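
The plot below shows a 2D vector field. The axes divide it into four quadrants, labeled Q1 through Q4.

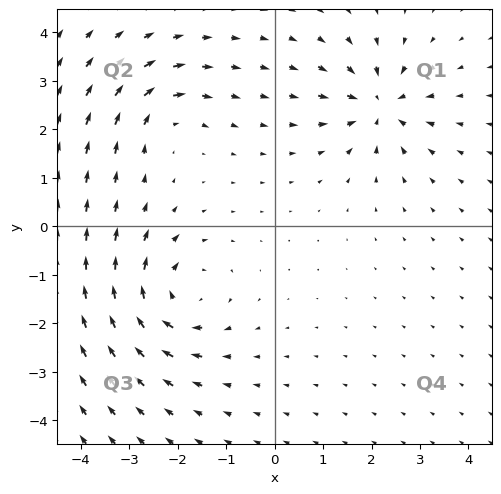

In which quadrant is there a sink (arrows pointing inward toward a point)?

Q1

The sink sits at approximately (2.2, 2.5), which lies in quadrant Q1. The divergence there is about -5, negative as expected for a sink.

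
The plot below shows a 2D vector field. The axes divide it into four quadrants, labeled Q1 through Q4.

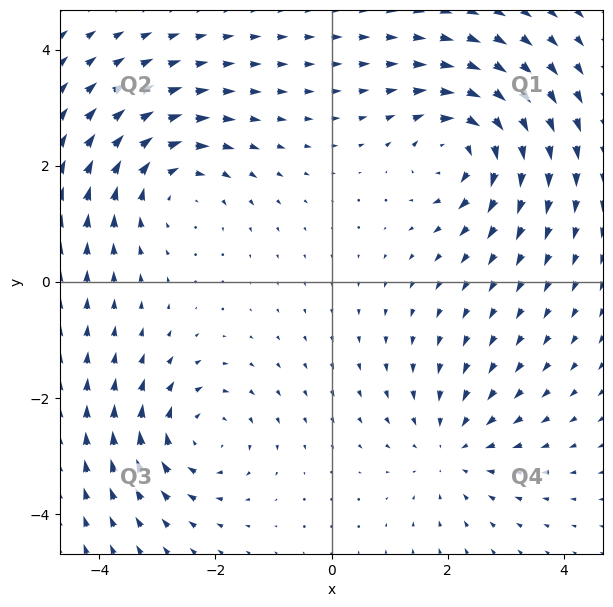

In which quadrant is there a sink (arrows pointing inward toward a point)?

Q4

The sink sits at approximately (2.1, -2.9), which lies in quadrant Q4. The divergence there is about -3, negative as expected for a sink.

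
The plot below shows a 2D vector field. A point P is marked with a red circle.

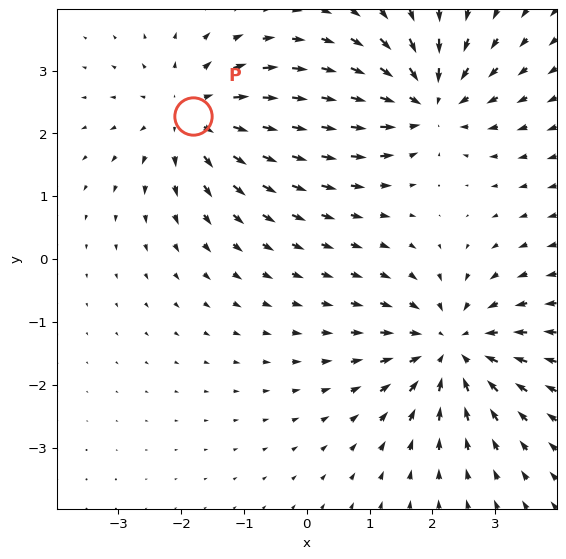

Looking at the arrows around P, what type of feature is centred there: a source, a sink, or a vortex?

At P (-1.8, 2.3) the arrows spread outward. Divergence about +4, curl ≈0 — positive divergence with near-zero curl is a source.

source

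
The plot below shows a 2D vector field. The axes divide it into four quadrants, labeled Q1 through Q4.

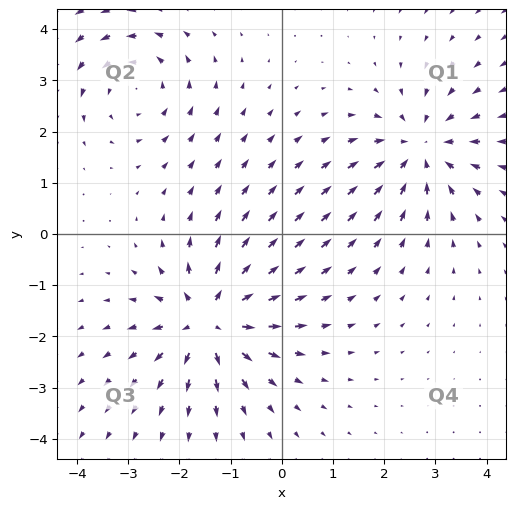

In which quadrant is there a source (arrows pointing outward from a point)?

The source sits at approximately (-1.4, -1.7), which lies in quadrant Q3. The divergence there is about +5, positive as expected for a source.

Q3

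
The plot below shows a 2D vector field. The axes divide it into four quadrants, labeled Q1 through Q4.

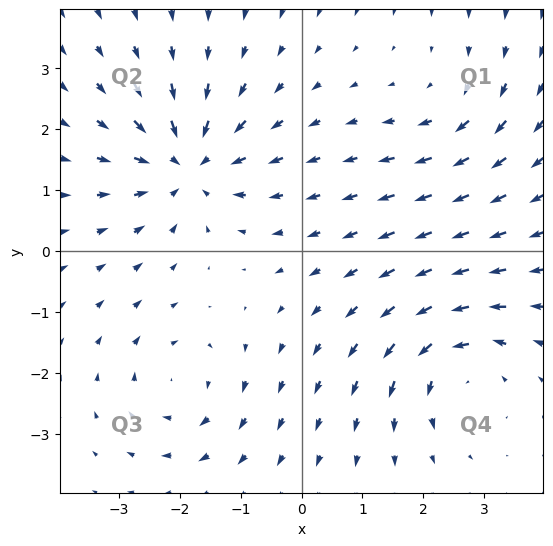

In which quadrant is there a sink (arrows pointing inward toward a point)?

Q2

The sink sits at approximately (-1.9, 1.4), which lies in quadrant Q2. The divergence there is about -5, negative as expected for a sink.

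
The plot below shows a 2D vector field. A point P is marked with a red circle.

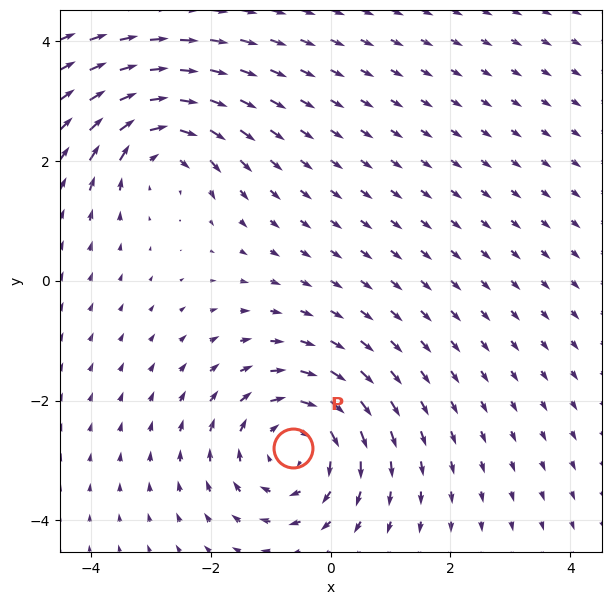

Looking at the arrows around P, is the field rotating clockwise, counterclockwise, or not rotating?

Near P at (-0.6, -2.8) the arrows circulate clockwise. The curl (z-component) there is about -4; negative curl means clockwise rotation.

clockwise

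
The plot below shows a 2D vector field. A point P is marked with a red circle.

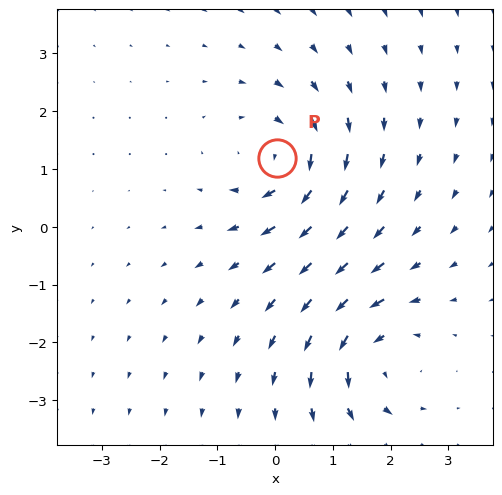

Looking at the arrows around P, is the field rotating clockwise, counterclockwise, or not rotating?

clockwise

Near P at (0.0, 1.2) the arrows circulate clockwise. The curl (z-component) there is about -5; negative curl means clockwise rotation.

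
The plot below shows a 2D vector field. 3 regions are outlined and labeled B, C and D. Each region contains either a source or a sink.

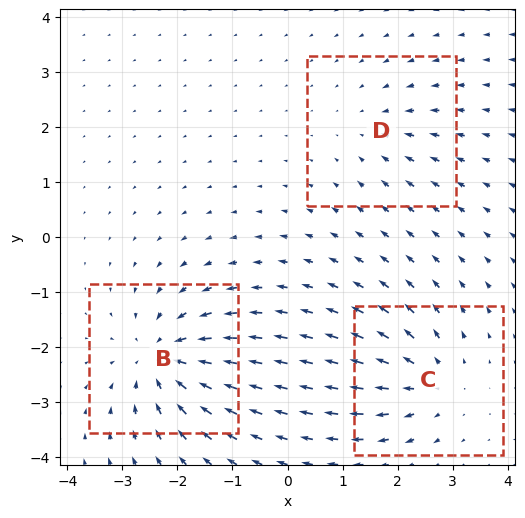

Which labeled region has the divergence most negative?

B

Divergence at each region's feature centre — B: about -5, C: about +4, D: about -2. Region B is most negative.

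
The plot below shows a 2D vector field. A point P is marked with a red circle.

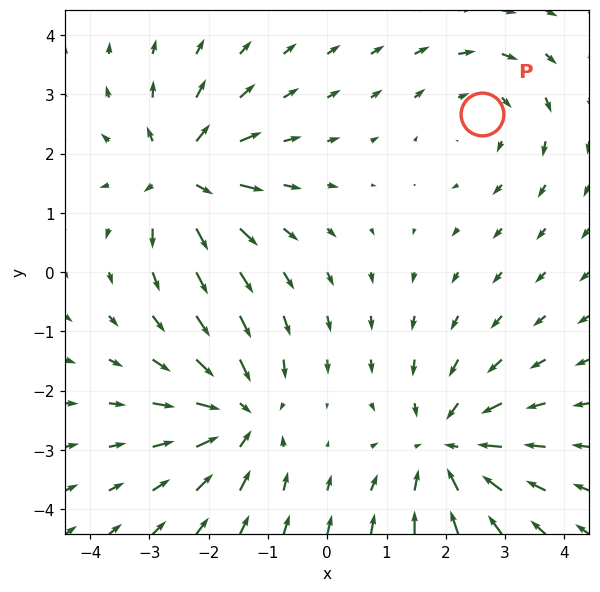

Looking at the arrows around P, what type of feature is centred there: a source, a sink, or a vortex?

At P (2.6, 2.7) the arrows circulate clockwise. Divergence ≈0, curl about -3 — near-zero divergence with nonzero curl is a vortex.

vortex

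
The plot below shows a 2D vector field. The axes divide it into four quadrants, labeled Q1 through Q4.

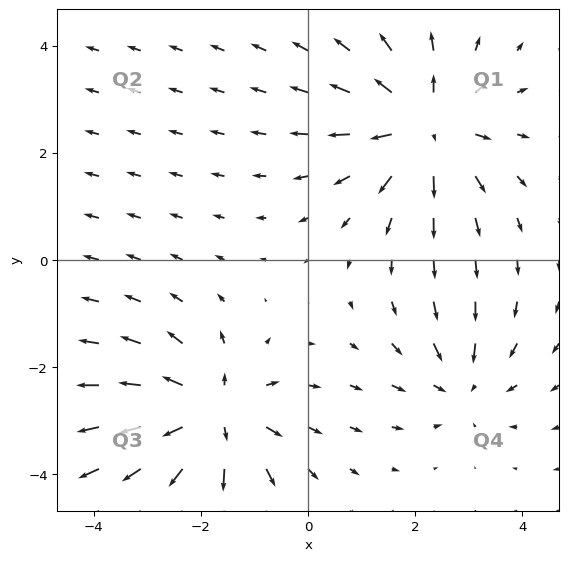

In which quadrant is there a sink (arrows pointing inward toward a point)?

The sink sits at approximately (2.9, -2.3), which lies in quadrant Q4. The divergence there is about -3, negative as expected for a sink.

Q4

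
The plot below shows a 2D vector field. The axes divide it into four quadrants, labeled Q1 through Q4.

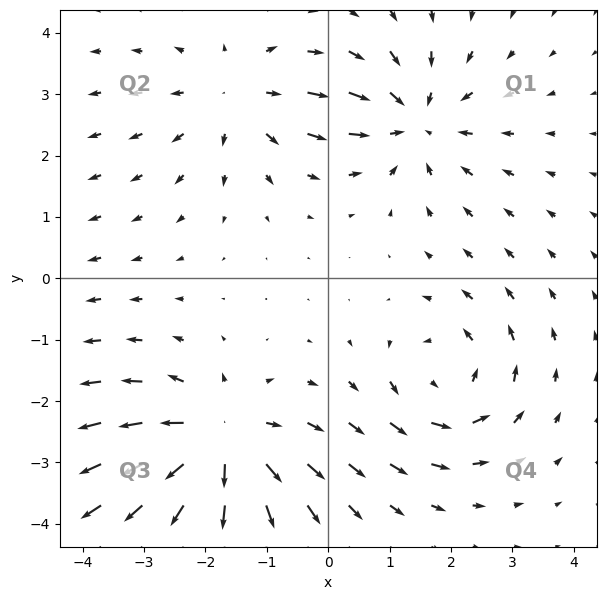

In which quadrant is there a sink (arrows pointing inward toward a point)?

Q1

The sink sits at approximately (1.4, 2.6), which lies in quadrant Q1. The divergence there is about -4, negative as expected for a sink.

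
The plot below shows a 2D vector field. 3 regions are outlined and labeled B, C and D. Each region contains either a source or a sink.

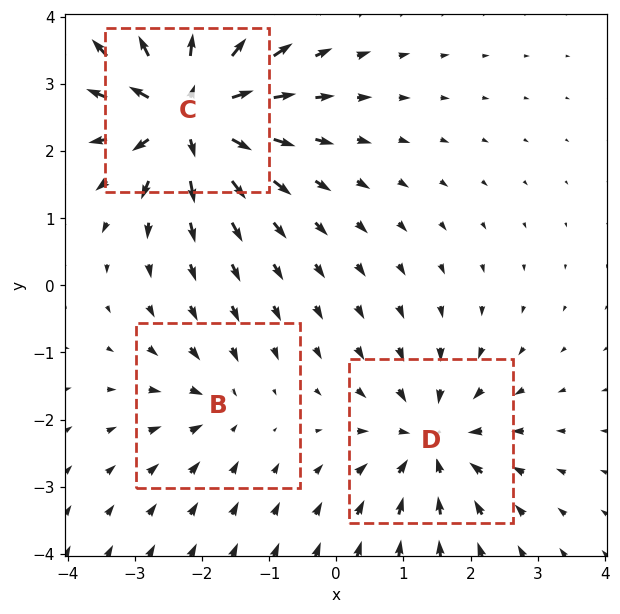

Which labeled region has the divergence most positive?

Divergence at each region's feature centre — B: about -2, C: about +6, D: about -4. Region C is most positive.

C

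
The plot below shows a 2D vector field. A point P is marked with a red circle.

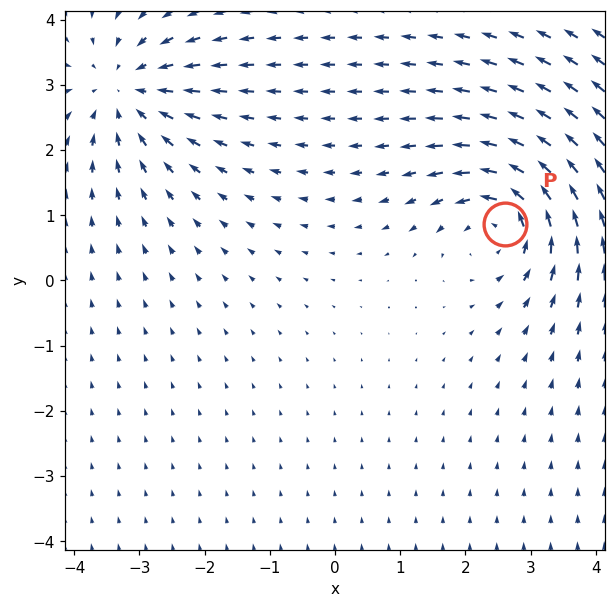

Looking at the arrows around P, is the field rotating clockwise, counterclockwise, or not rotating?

counterclockwise

Near P at (2.6, 0.9) the arrows circulate counterclockwise. The curl (z-component) there is about +6; positive curl means counterclockwise rotation.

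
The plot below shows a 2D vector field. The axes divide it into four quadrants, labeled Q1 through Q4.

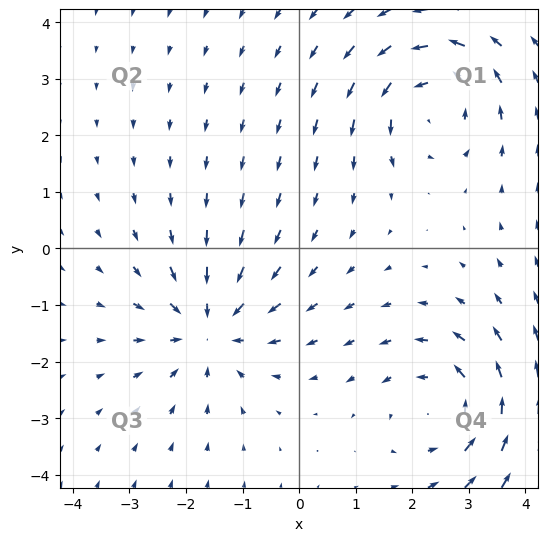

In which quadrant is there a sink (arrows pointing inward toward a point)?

The sink sits at approximately (-1.6, -1.4), which lies in quadrant Q3. The divergence there is about -4, negative as expected for a sink.

Q3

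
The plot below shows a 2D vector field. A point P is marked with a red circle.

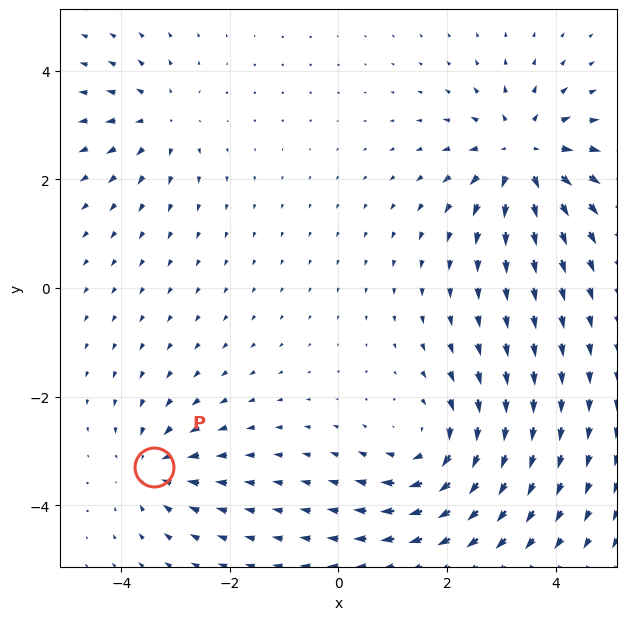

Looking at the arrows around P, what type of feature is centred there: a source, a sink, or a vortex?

sink

At P (-3.4, -3.3) the arrows converge inward. Divergence about -4, curl ≈0 — negative divergence with near-zero curl is a sink.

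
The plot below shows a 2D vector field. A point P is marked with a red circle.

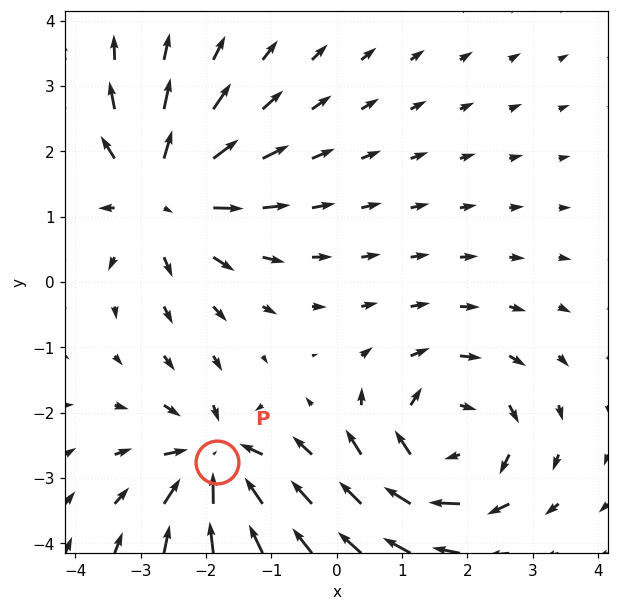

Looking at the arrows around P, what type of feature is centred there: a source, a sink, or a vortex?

sink

At P (-1.8, -2.8) the arrows converge inward. Divergence about -6, curl ≈0 — negative divergence with near-zero curl is a sink.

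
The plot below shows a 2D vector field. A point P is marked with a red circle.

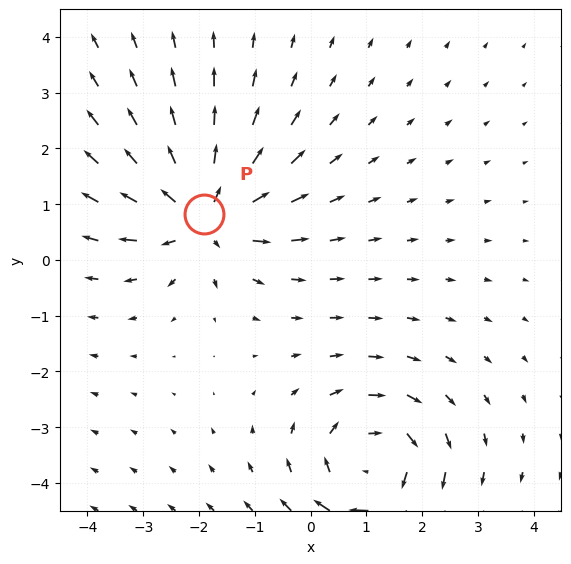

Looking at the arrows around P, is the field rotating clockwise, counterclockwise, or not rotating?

not rotating

Near P at (-1.9, 0.8) the arrows show no circulation. The curl there is ≈0.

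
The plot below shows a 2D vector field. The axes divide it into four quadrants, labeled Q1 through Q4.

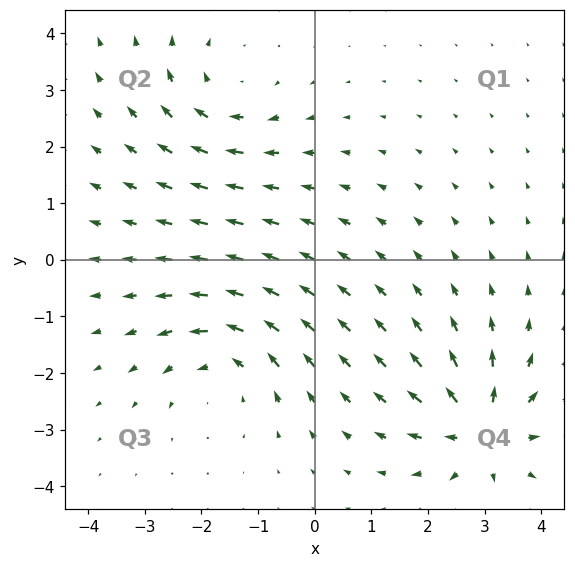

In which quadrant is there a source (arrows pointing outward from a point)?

The source sits at approximately (3.0, -3.0), which lies in quadrant Q4. The divergence there is about +6, positive as expected for a source.

Q4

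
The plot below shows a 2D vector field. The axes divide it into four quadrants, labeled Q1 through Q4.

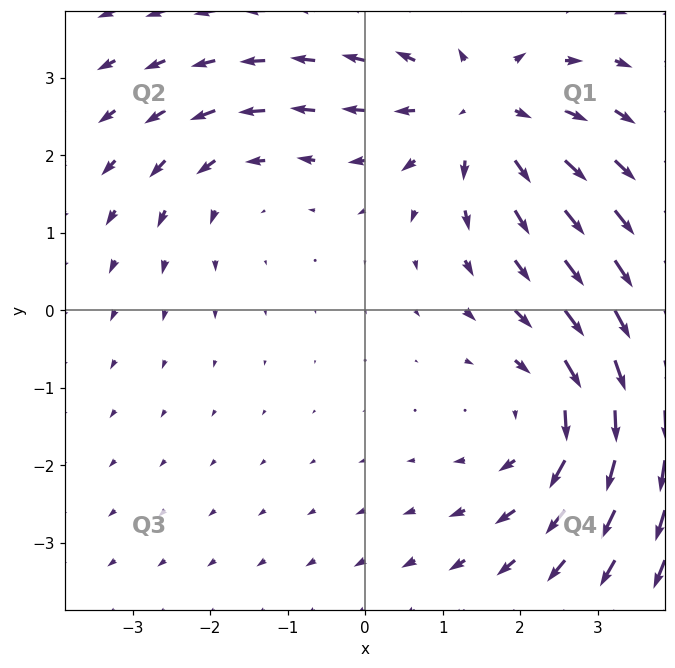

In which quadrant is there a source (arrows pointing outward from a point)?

The source sits at approximately (1.5, 2.6), which lies in quadrant Q1. The divergence there is about +4, positive as expected for a source.

Q1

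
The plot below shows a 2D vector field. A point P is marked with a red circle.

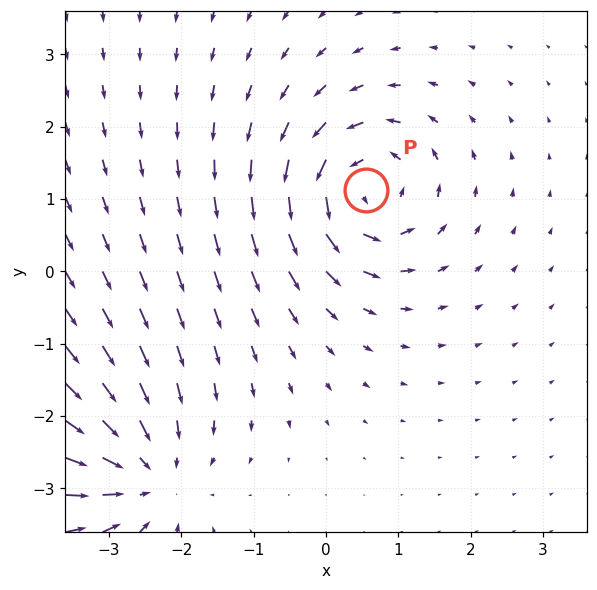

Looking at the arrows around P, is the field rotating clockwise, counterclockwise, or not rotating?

Near P at (0.5, 1.1) the arrows circulate counterclockwise. The curl (z-component) there is about +6; positive curl means counterclockwise rotation.

counterclockwise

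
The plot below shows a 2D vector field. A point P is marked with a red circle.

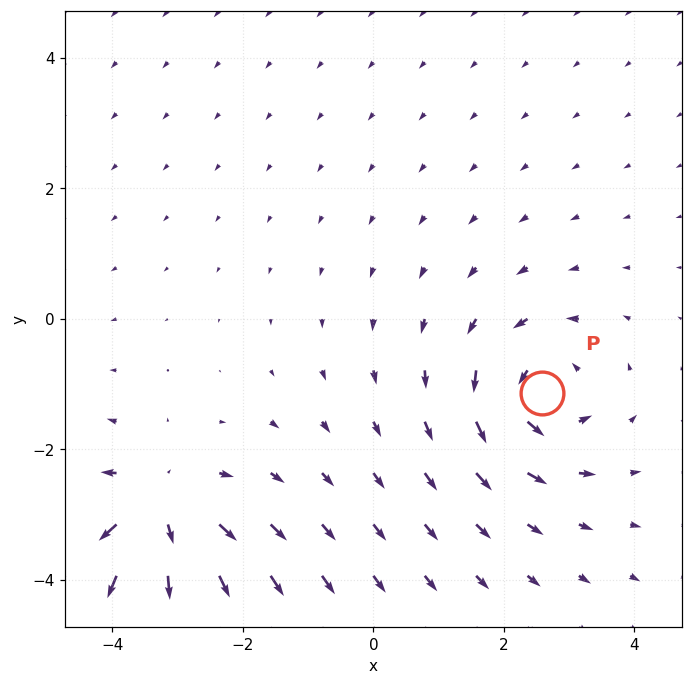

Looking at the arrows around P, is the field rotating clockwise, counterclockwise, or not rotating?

counterclockwise

Near P at (2.6, -1.1) the arrows circulate counterclockwise. The curl (z-component) there is about +5; positive curl means counterclockwise rotation.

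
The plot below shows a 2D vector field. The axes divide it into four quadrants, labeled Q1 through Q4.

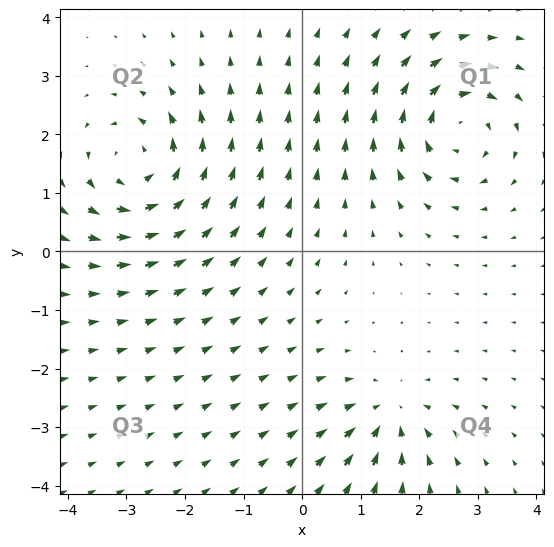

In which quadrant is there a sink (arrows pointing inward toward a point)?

The sink sits at approximately (1.5, -2.8), which lies in quadrant Q4. The divergence there is about -4, negative as expected for a sink.

Q4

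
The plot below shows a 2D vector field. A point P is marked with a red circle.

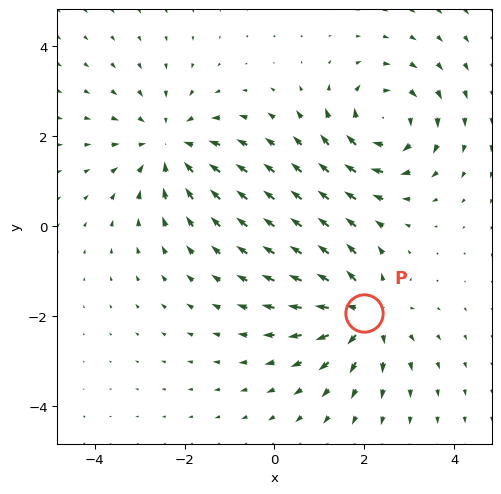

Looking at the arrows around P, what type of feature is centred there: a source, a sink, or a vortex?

At P (2.0, -1.9) the arrows spread outward. Divergence about +5, curl ≈0 — positive divergence with near-zero curl is a source.

source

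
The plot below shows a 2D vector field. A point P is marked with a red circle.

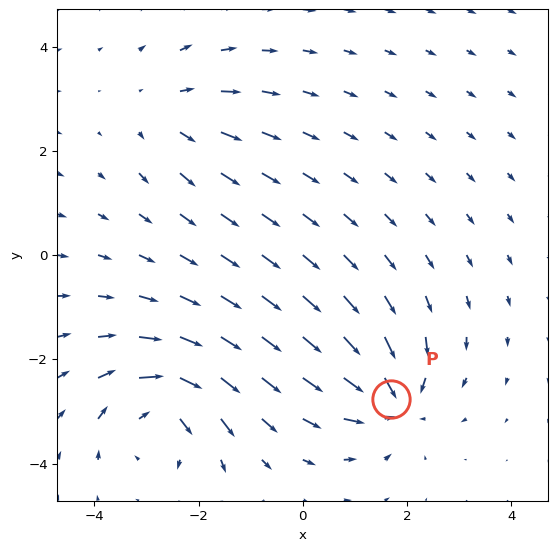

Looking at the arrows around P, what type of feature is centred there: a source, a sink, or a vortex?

At P (1.7, -2.8) the arrows converge inward. Divergence about -6, curl ≈0 — negative divergence with near-zero curl is a sink.

sink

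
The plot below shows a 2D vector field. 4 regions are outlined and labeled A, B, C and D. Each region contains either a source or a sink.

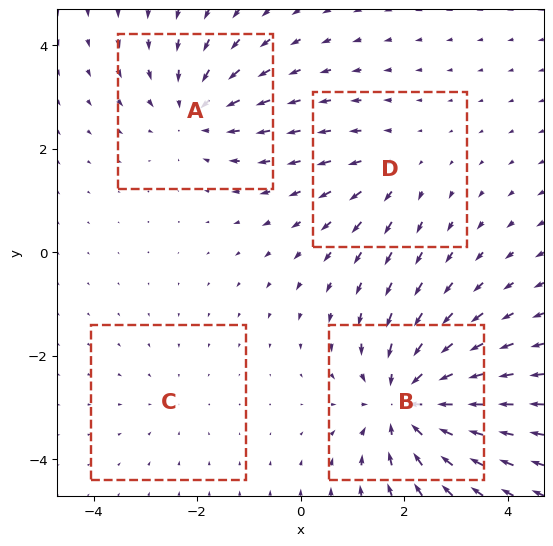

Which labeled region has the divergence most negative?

B

Divergence at each region's feature centre — A: about -4, B: about -6, C: about -2, D: about +3. Region B is most negative.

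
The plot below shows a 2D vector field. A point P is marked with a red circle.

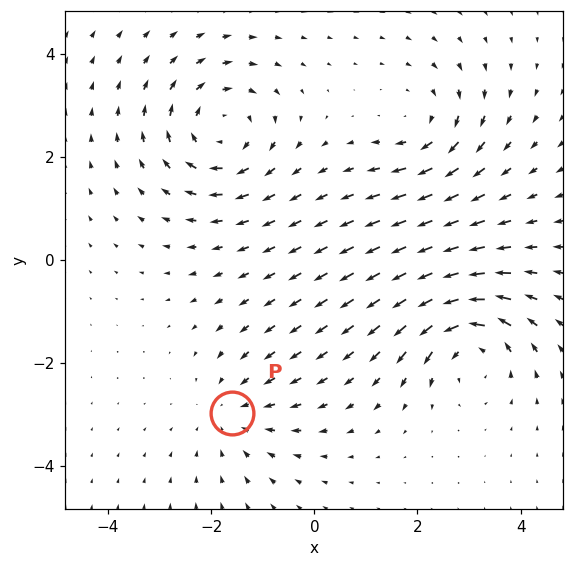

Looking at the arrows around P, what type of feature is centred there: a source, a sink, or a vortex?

sink

At P (-1.6, -3.0) the arrows converge inward. Divergence about -2, curl ≈0 — negative divergence with near-zero curl is a sink.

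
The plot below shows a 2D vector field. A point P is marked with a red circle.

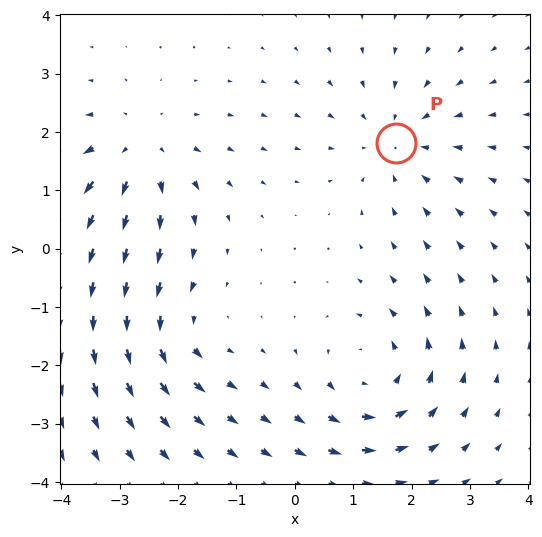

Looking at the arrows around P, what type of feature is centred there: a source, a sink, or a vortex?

sink

At P (1.7, 1.8) the arrows converge inward. Divergence about -3, curl ≈0 — negative divergence with near-zero curl is a sink.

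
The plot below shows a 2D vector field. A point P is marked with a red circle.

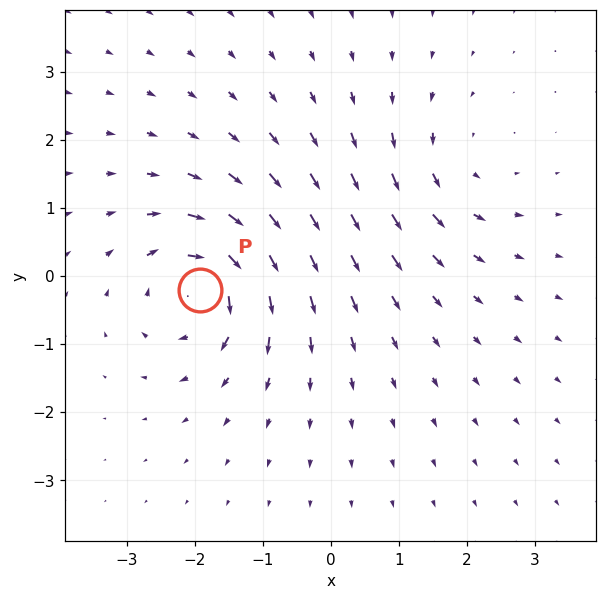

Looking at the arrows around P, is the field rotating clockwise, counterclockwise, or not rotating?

Near P at (-1.9, -0.2) the arrows circulate clockwise. The curl (z-component) there is about -7; negative curl means clockwise rotation.

clockwise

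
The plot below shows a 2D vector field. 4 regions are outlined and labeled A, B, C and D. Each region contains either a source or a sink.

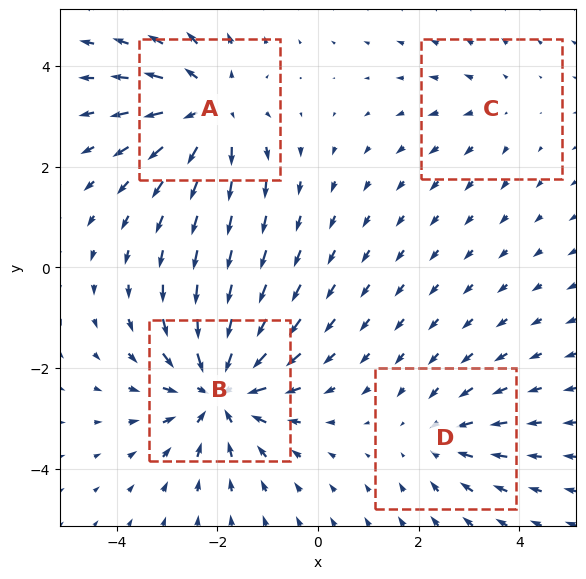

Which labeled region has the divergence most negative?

Divergence at each region's feature centre — A: about +5, B: about -6, C: about +2, D: about -3. Region B is most negative.

B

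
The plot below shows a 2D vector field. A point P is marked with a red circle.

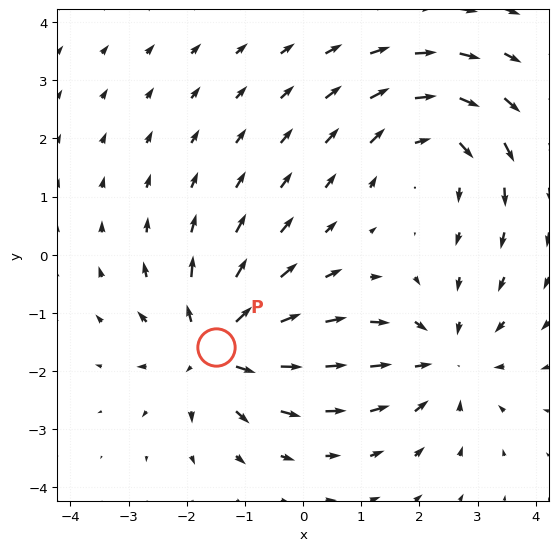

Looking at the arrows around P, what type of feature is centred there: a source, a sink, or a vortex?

source

At P (-1.5, -1.6) the arrows spread outward. Divergence about +4, curl ≈0 — positive divergence with near-zero curl is a source.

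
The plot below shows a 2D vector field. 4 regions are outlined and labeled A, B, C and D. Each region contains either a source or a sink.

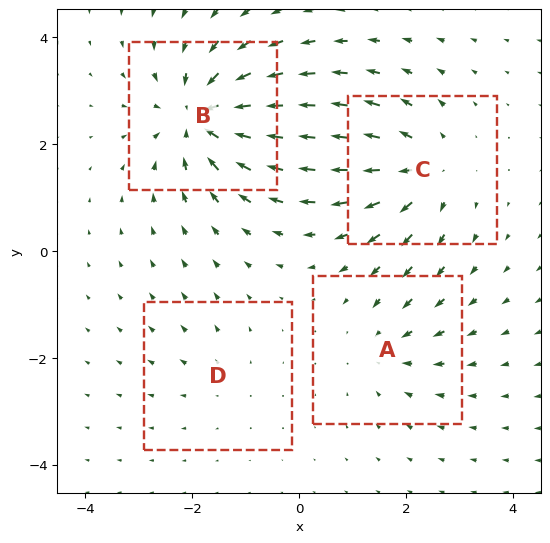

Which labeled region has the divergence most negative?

B

Divergence at each region's feature centre — A: about -3, B: about -7, C: about +5, D: about +2. Region B is most negative.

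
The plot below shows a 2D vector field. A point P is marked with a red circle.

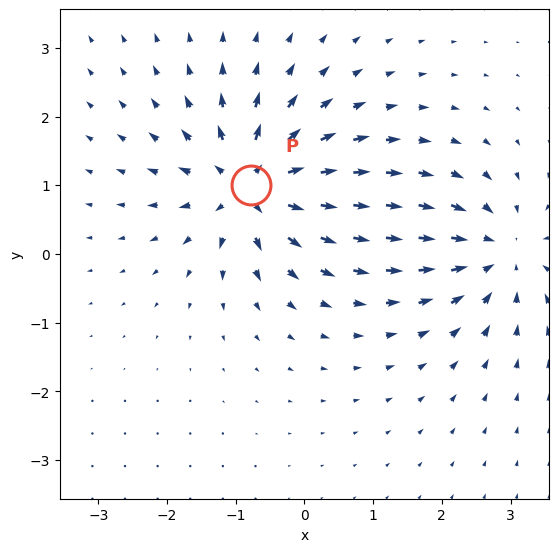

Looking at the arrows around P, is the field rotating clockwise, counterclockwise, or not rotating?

Near P at (-0.8, 1.0) the arrows show no circulation. The curl there is ≈0.

not rotating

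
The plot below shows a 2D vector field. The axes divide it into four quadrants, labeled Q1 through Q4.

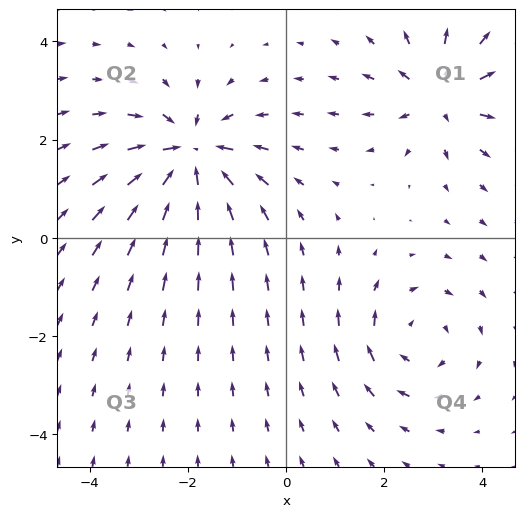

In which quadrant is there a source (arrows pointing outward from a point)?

Q1

The source sits at approximately (3.1, 2.9), which lies in quadrant Q1. The divergence there is about +4, positive as expected for a source.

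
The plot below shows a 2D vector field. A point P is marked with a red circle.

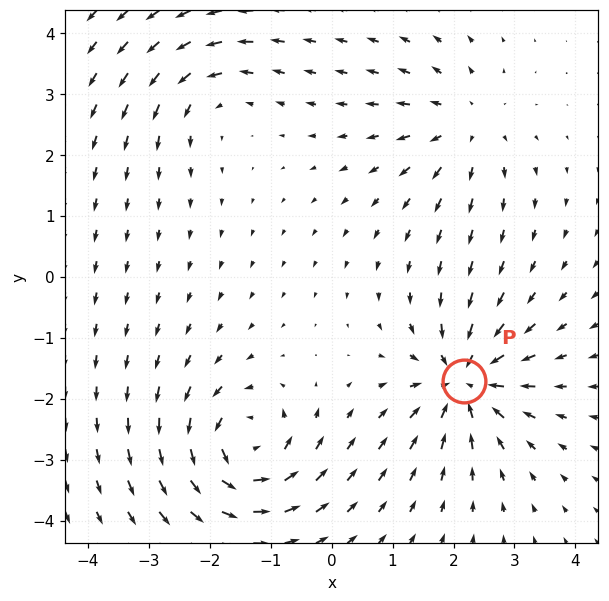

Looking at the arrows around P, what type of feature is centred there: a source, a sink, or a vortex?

sink

At P (2.2, -1.7) the arrows converge inward. Divergence about -6, curl ≈0 — negative divergence with near-zero curl is a sink.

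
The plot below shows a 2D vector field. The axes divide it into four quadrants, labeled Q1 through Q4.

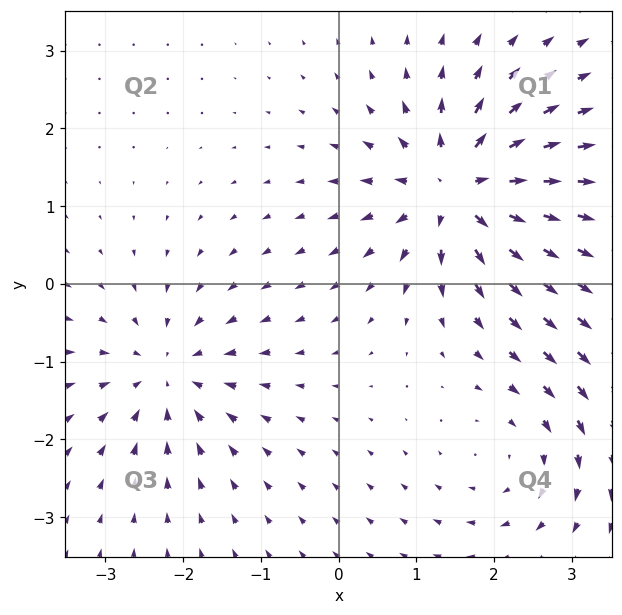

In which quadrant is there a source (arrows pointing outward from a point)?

The source sits at approximately (1.5, 1.2), which lies in quadrant Q1. The divergence there is about +6, positive as expected for a source.

Q1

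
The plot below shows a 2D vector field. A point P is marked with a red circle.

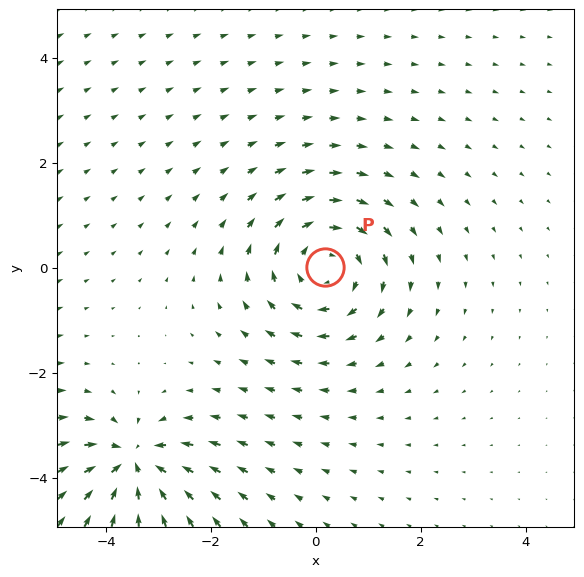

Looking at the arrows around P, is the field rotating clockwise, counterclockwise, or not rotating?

Near P at (0.2, 0.0) the arrows circulate clockwise. The curl (z-component) there is about -3; negative curl means clockwise rotation.

clockwise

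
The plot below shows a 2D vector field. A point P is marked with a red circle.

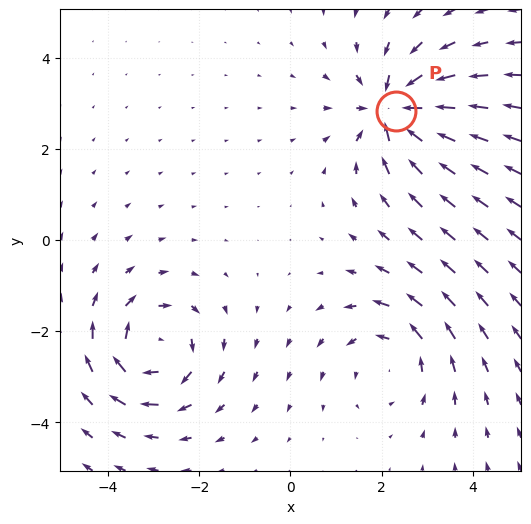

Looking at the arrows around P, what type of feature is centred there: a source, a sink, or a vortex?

sink

At P (2.3, 2.8) the arrows converge inward. Divergence about -6, curl ≈0 — negative divergence with near-zero curl is a sink.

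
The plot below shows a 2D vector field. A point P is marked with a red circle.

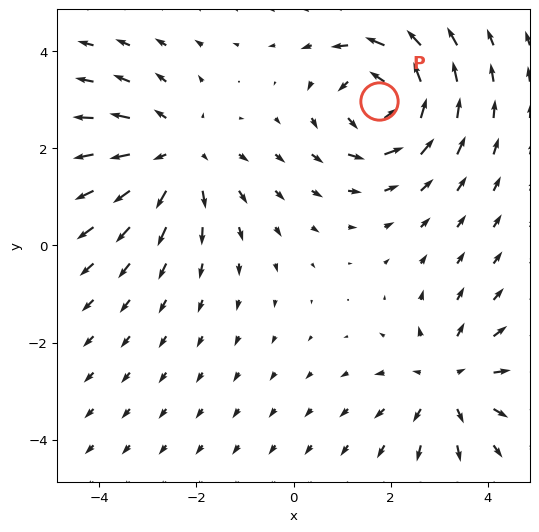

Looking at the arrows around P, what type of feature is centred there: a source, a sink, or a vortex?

vortex

At P (1.8, 3.0) the arrows circulate counterclockwise. Divergence ≈0, curl about +4 — near-zero divergence with nonzero curl is a vortex.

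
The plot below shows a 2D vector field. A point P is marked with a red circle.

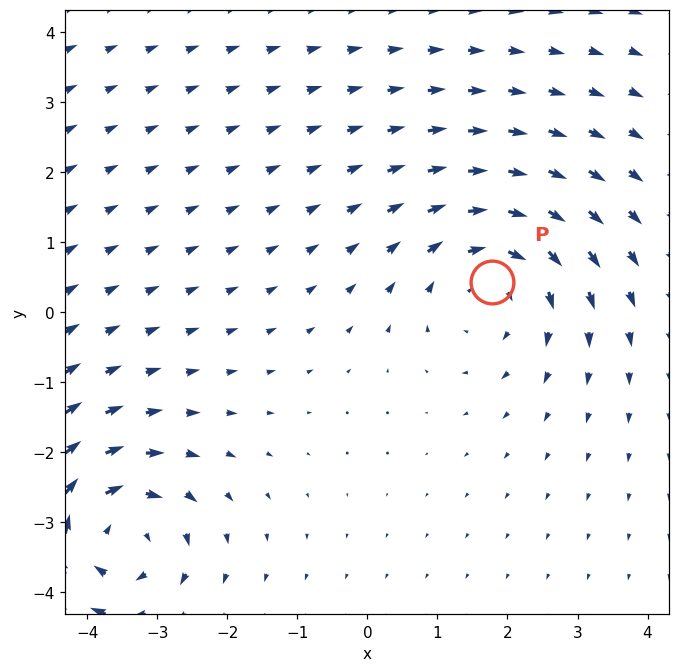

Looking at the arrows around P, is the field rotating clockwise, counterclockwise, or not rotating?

clockwise

Near P at (1.8, 0.4) the arrows circulate clockwise. The curl (z-component) there is about -4; negative curl means clockwise rotation.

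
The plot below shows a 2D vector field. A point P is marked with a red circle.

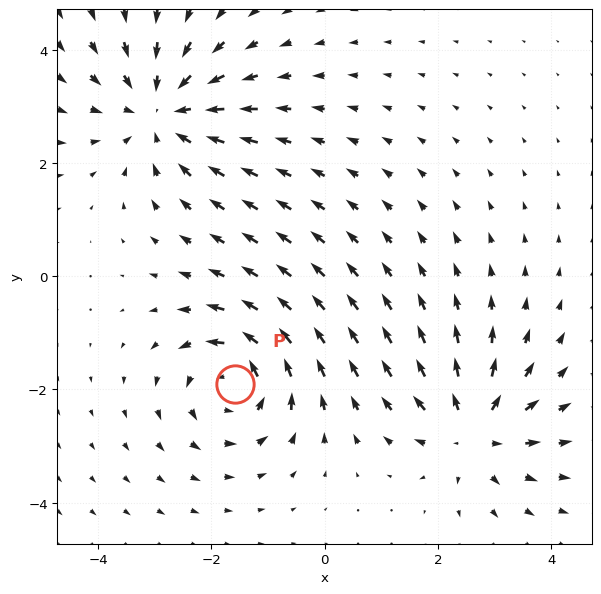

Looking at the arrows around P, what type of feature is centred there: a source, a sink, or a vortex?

At P (-1.6, -1.9) the arrows circulate counterclockwise. Divergence ≈0, curl about +5 — near-zero divergence with nonzero curl is a vortex.

vortex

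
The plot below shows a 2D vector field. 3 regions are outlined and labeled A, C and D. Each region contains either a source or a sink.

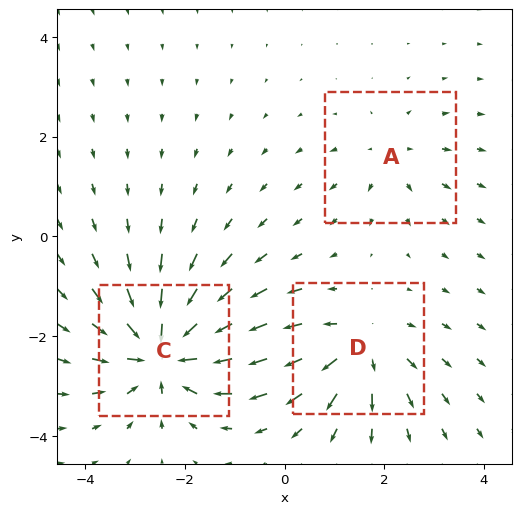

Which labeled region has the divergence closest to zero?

A

Divergence at each region's feature centre — A: about +2, C: about -5, D: about +3. Region A is closest to zero.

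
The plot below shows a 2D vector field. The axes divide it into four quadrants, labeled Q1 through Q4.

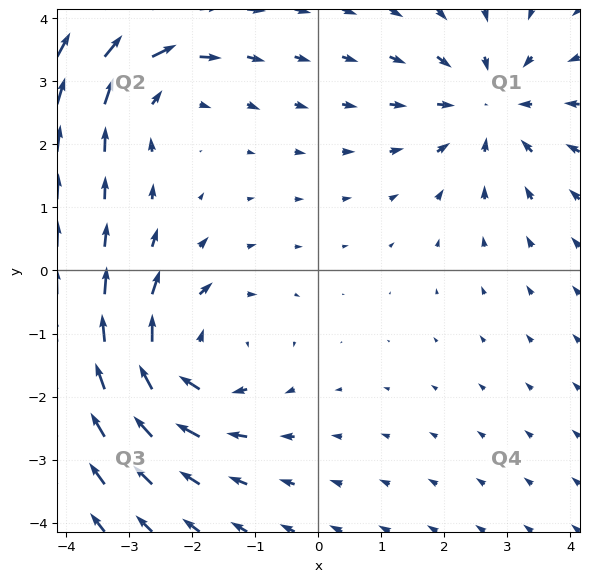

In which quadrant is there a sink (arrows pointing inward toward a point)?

Q1

The sink sits at approximately (2.7, 2.6), which lies in quadrant Q1. The divergence there is about -4, negative as expected for a sink.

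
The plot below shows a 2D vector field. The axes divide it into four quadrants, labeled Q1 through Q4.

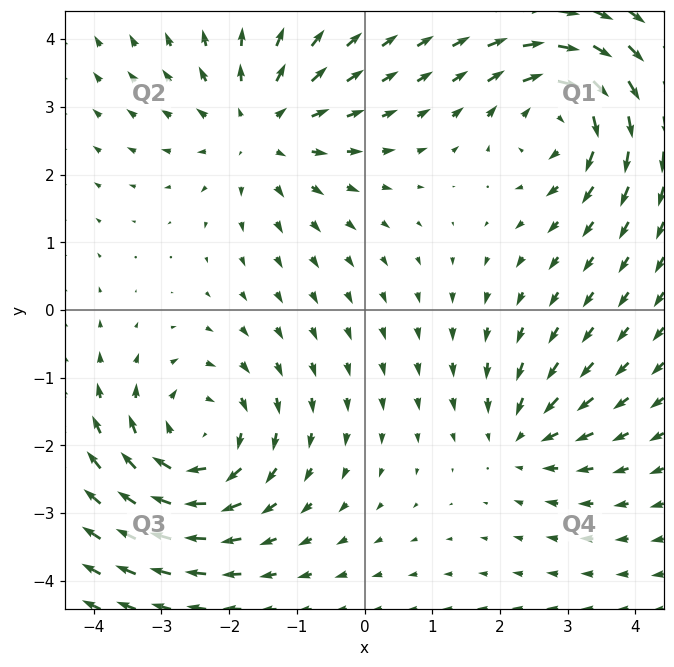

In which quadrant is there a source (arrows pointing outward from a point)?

The source sits at approximately (-1.5, 2.7), which lies in quadrant Q2. The divergence there is about +4, positive as expected for a source.

Q2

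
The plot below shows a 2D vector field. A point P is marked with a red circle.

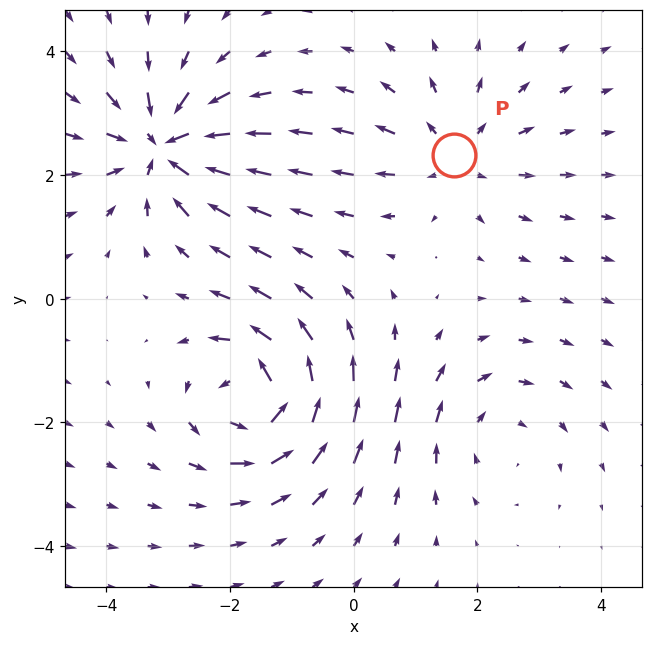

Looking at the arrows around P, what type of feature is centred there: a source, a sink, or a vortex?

At P (1.6, 2.3) the arrows spread outward. Divergence about +3, curl ≈0 — positive divergence with near-zero curl is a source.

source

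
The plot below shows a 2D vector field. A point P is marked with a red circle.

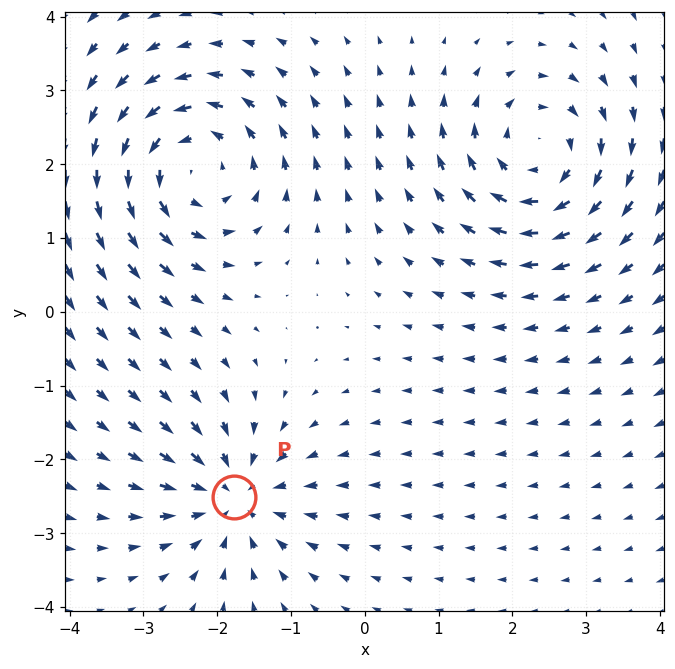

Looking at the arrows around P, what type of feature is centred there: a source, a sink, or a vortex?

sink

At P (-1.8, -2.5) the arrows converge inward. Divergence about -4, curl ≈0 — negative divergence with near-zero curl is a sink.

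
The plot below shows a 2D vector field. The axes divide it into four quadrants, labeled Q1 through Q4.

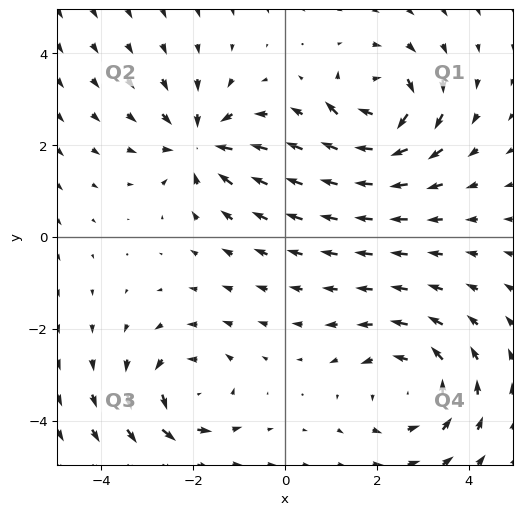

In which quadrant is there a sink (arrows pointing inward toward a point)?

The sink sits at approximately (-1.8, 2.0), which lies in quadrant Q2. The divergence there is about -5, negative as expected for a sink.

Q2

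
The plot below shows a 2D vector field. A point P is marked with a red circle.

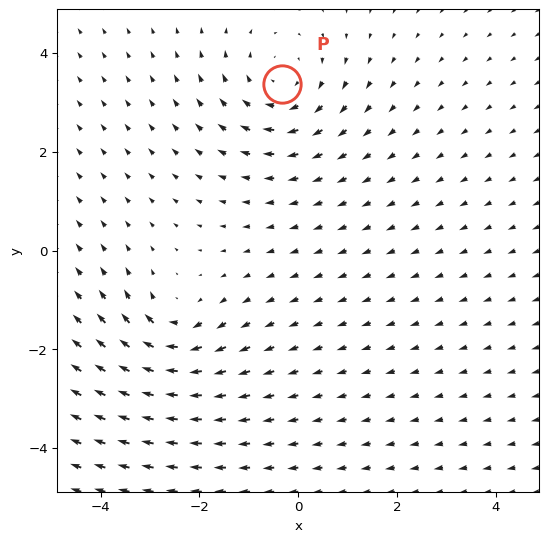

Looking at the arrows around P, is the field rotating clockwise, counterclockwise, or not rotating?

Near P at (-0.3, 3.4) the arrows circulate clockwise. The curl (z-component) there is about -3; negative curl means clockwise rotation.

clockwise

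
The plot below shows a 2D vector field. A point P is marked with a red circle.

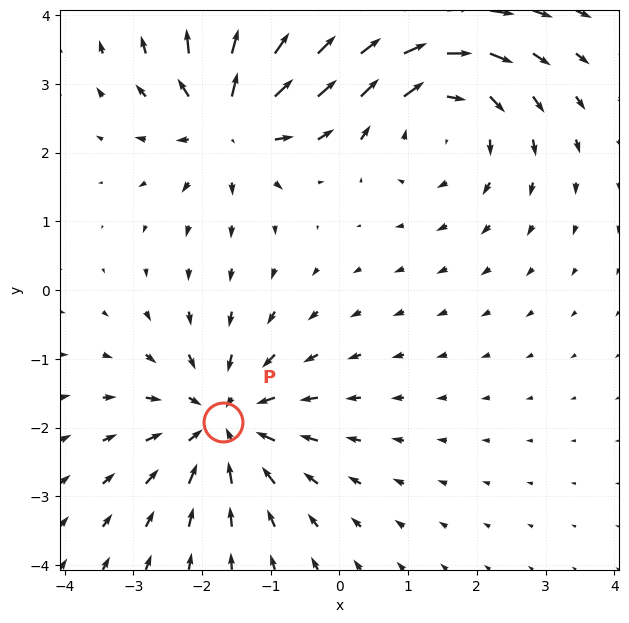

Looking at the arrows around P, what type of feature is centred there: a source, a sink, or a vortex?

sink

At P (-1.7, -1.9) the arrows converge inward. Divergence about -4, curl ≈0 — negative divergence with near-zero curl is a sink.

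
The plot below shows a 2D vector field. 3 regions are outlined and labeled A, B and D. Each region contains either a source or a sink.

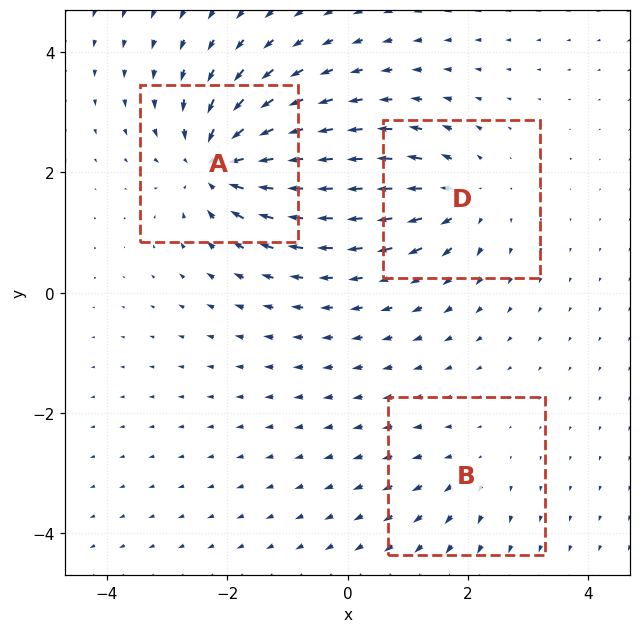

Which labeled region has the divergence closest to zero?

B

Divergence at each region's feature centre — A: about -6, B: about +2, D: about +4. Region B is closest to zero.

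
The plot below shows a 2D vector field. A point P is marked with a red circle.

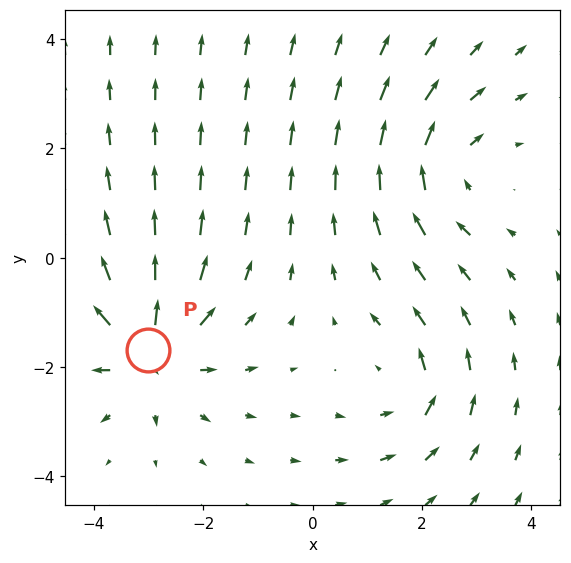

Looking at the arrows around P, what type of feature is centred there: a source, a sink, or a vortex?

At P (-3.0, -1.7) the arrows spread outward. Divergence about +5, curl ≈0 — positive divergence with near-zero curl is a source.

source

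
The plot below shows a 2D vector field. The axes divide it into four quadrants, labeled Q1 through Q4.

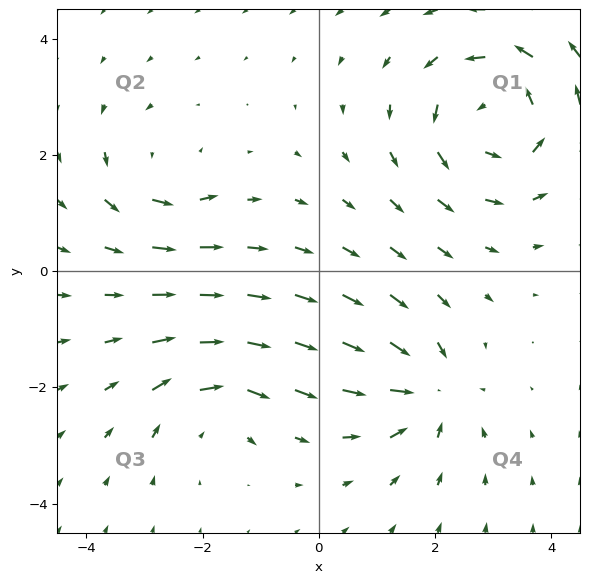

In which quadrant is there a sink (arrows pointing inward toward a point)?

Q4

The sink sits at approximately (1.9, -2.1), which lies in quadrant Q4. The divergence there is about -4, negative as expected for a sink.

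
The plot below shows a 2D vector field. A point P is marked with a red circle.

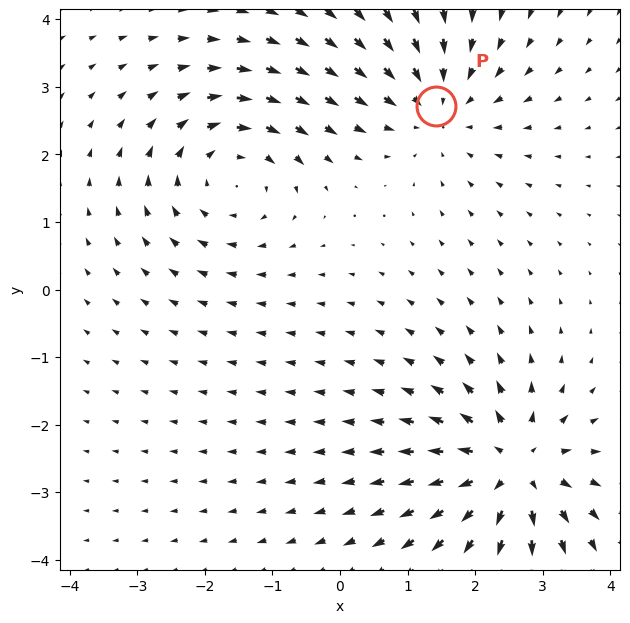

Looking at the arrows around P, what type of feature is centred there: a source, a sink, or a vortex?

At P (1.4, 2.7) the arrows converge inward. Divergence about -3, curl ≈0 — negative divergence with near-zero curl is a sink.

sink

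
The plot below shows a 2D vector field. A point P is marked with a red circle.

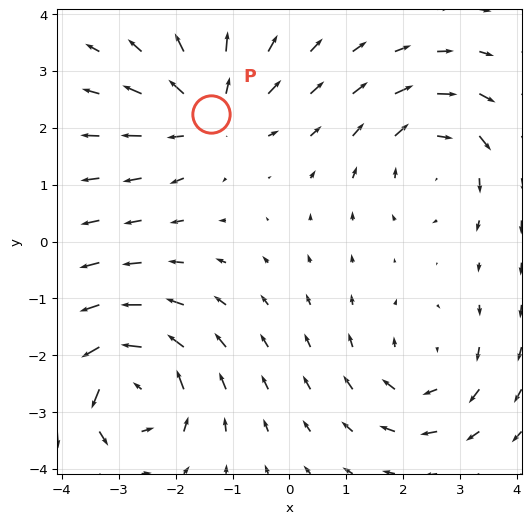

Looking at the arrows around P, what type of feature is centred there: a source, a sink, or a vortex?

source

At P (-1.4, 2.2) the arrows spread outward. Divergence about +3, curl ≈0 — positive divergence with near-zero curl is a source.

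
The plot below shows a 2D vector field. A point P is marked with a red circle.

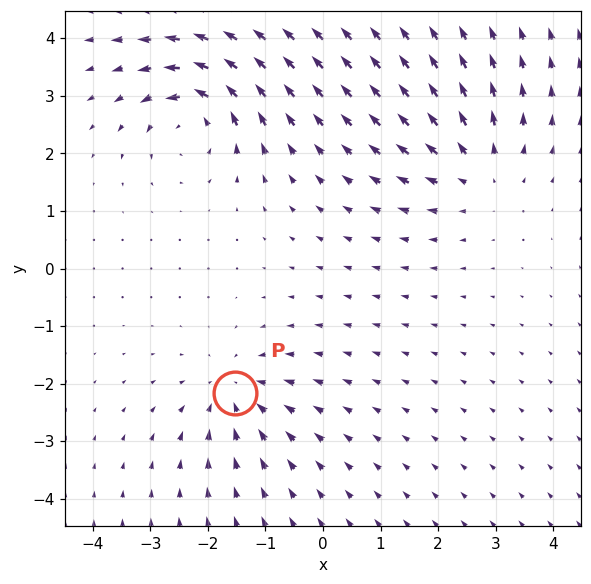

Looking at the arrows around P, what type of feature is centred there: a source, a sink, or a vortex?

sink

At P (-1.5, -2.2) the arrows converge inward. Divergence about -3, curl ≈0 — negative divergence with near-zero curl is a sink.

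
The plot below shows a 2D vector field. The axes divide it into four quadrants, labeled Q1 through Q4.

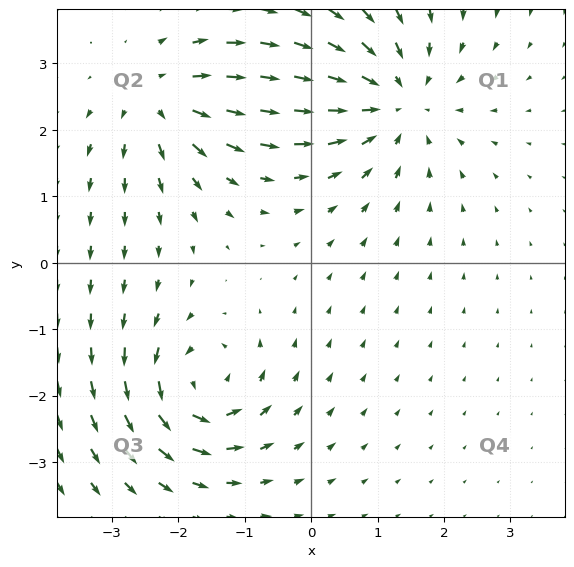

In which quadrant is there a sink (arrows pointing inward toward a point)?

The sink sits at approximately (1.3, 2.4), which lies in quadrant Q1. The divergence there is about -4, negative as expected for a sink.

Q1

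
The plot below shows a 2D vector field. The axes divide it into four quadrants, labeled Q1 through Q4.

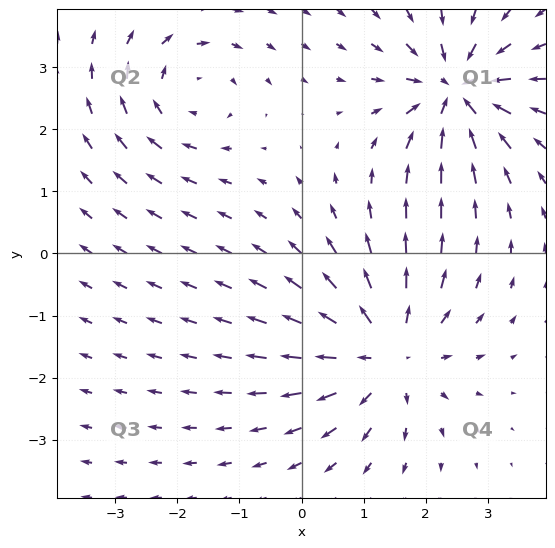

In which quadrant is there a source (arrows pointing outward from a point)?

The source sits at approximately (1.4, -1.6), which lies in quadrant Q4. The divergence there is about +5, positive as expected for a source.

Q4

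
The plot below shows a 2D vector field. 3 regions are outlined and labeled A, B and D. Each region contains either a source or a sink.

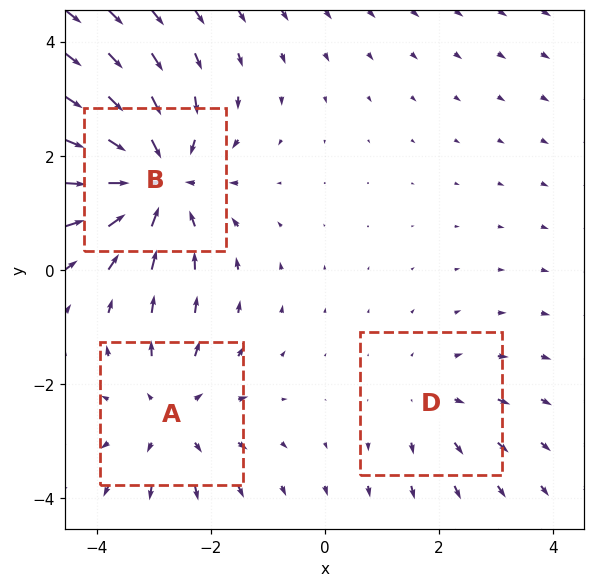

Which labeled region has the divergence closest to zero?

Divergence at each region's feature centre — A: about +3, B: about -4, D: about +2. Region D is closest to zero.

D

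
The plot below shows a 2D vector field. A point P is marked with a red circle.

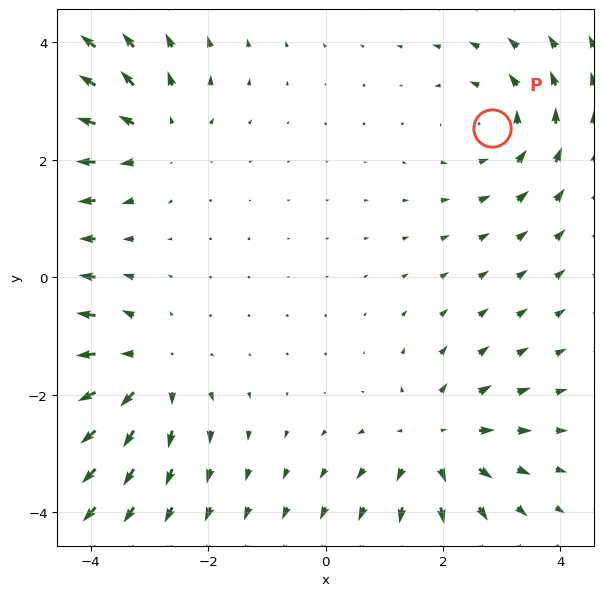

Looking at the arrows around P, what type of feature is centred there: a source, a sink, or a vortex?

vortex

At P (2.8, 2.5) the arrows circulate counterclockwise. Divergence ≈0, curl about +2 — near-zero divergence with nonzero curl is a vortex.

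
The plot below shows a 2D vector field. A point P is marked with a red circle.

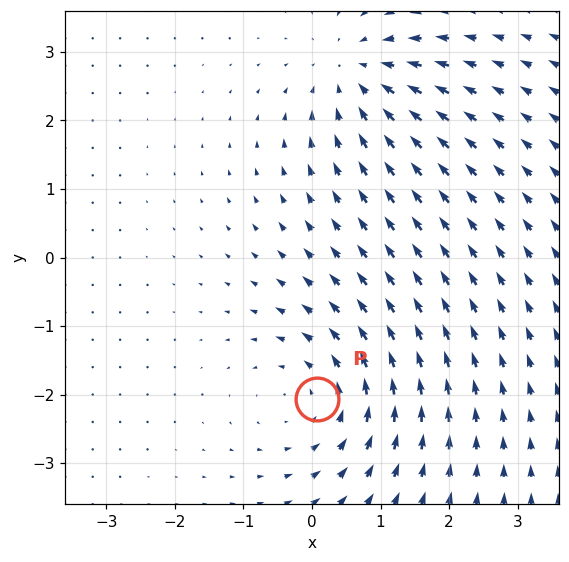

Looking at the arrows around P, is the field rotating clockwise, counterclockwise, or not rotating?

Near P at (0.1, -2.1) the arrows circulate counterclockwise. The curl (z-component) there is about +2; positive curl means counterclockwise rotation.

counterclockwise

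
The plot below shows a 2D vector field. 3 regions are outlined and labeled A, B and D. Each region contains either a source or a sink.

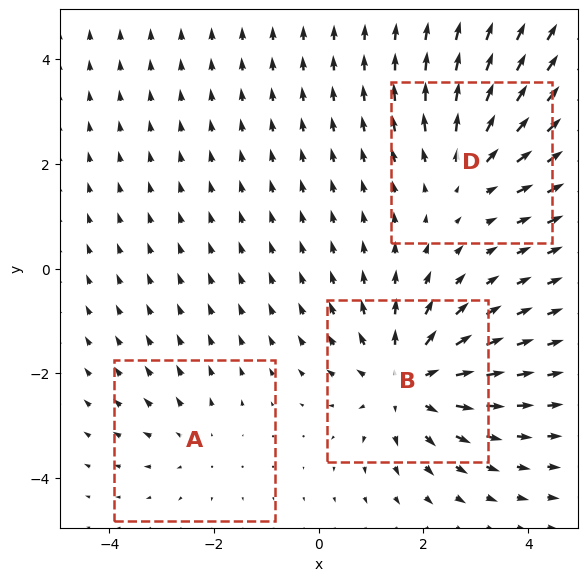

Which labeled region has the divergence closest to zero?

Divergence at each region's feature centre — A: about +2, B: about +4, D: about +3. Region A is closest to zero.

A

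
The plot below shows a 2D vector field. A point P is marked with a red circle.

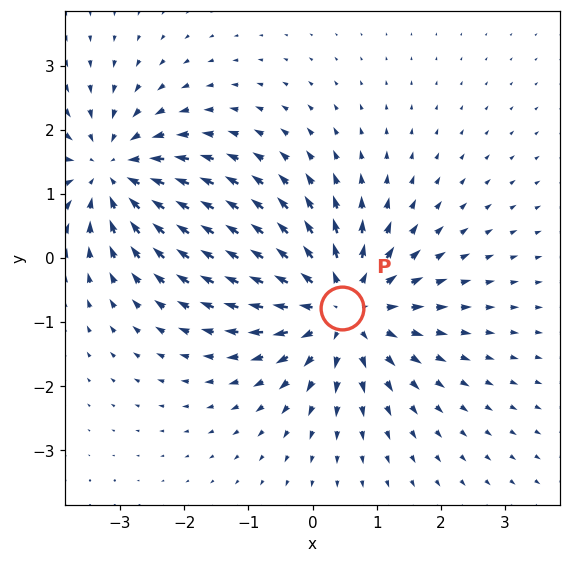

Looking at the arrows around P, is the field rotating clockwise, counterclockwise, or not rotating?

not rotating

Near P at (0.5, -0.8) the arrows show no circulation. The curl there is ≈0.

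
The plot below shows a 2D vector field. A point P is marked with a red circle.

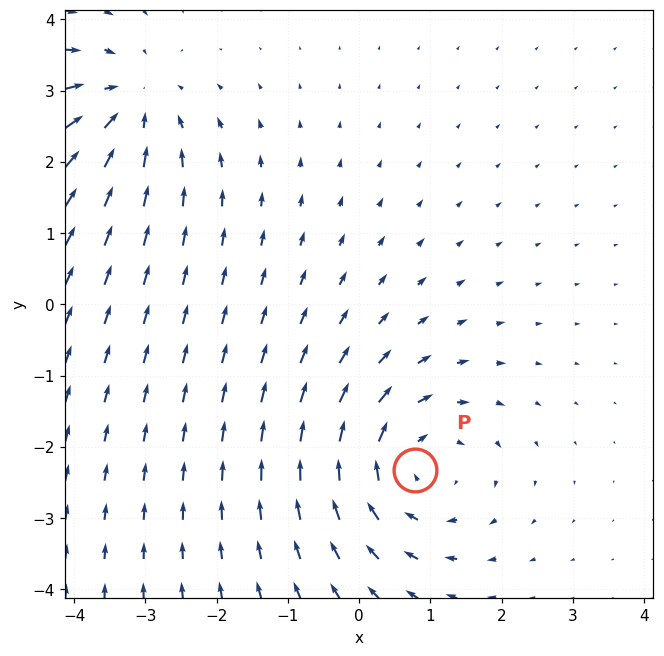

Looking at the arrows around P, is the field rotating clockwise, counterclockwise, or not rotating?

clockwise

Near P at (0.8, -2.3) the arrows circulate clockwise. The curl (z-component) there is about -3; negative curl means clockwise rotation.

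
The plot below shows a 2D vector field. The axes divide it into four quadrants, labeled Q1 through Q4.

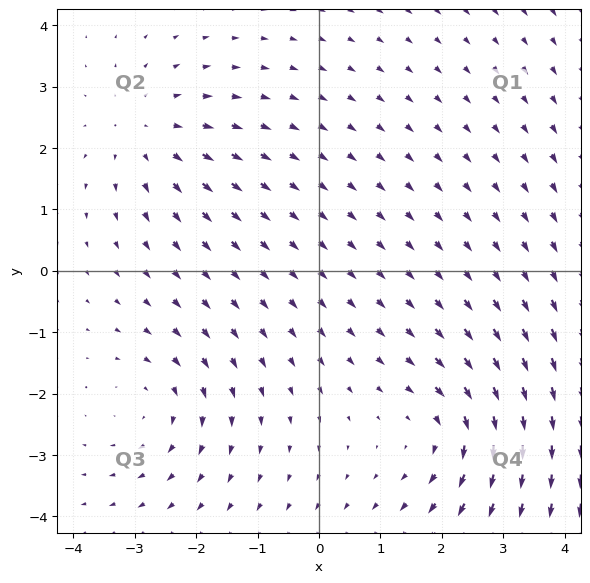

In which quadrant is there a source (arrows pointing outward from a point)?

Q2

The source sits at approximately (-2.8, 2.3), which lies in quadrant Q2. The divergence there is about +3, positive as expected for a source.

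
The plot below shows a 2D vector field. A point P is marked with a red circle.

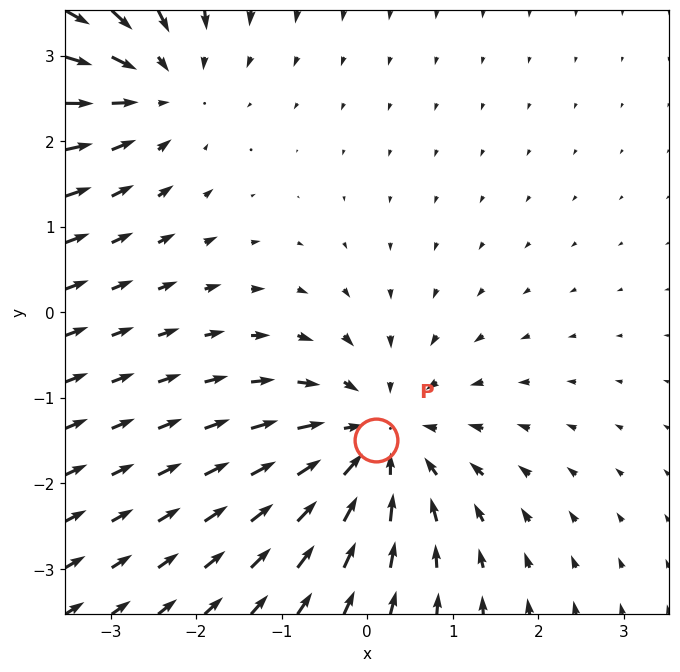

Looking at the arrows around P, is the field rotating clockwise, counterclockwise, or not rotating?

not rotating

Near P at (0.1, -1.5) the arrows show no circulation. The curl there is ≈0.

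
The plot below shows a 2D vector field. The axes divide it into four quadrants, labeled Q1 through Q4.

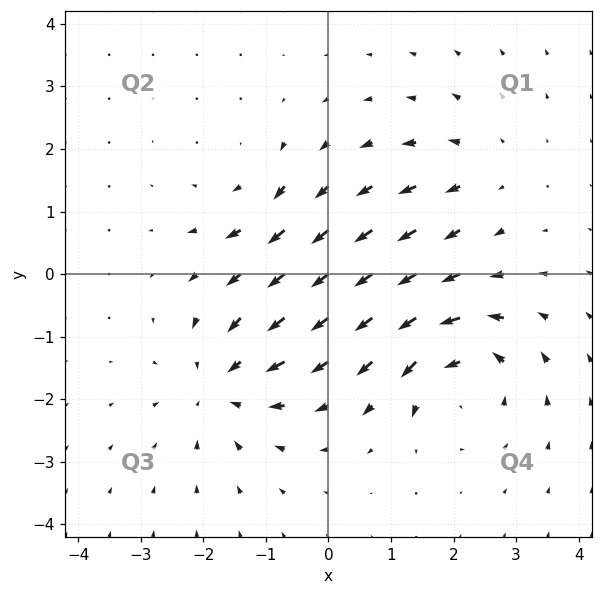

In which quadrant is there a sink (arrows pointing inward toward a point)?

The sink sits at approximately (-1.7, -1.8), which lies in quadrant Q3. The divergence there is about -5, negative as expected for a sink.

Q3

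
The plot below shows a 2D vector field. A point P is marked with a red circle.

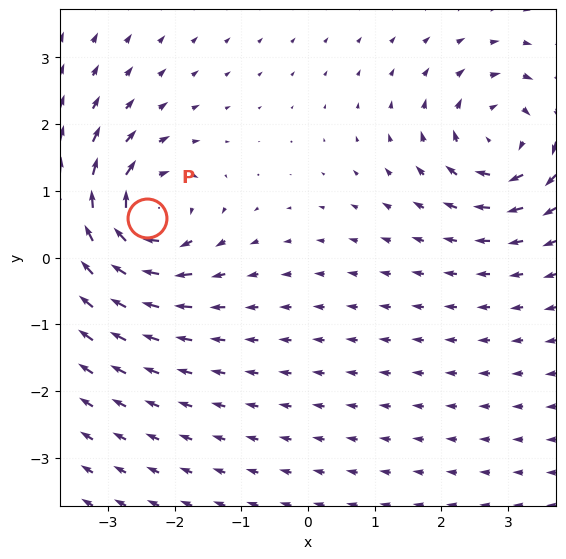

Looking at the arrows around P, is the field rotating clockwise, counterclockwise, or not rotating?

Near P at (-2.4, 0.6) the arrows circulate clockwise. The curl (z-component) there is about -7; negative curl means clockwise rotation.

clockwise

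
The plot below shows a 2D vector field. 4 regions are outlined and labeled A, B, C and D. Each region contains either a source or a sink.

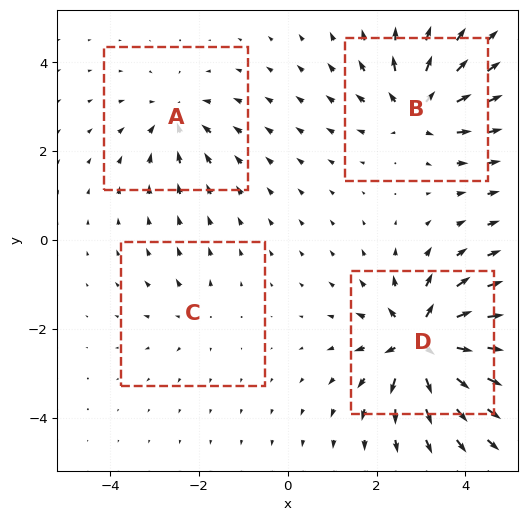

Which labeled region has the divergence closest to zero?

Divergence at each region's feature centre — A: about -4, B: about +6, C: about +3, D: about +9. Region C is closest to zero.

C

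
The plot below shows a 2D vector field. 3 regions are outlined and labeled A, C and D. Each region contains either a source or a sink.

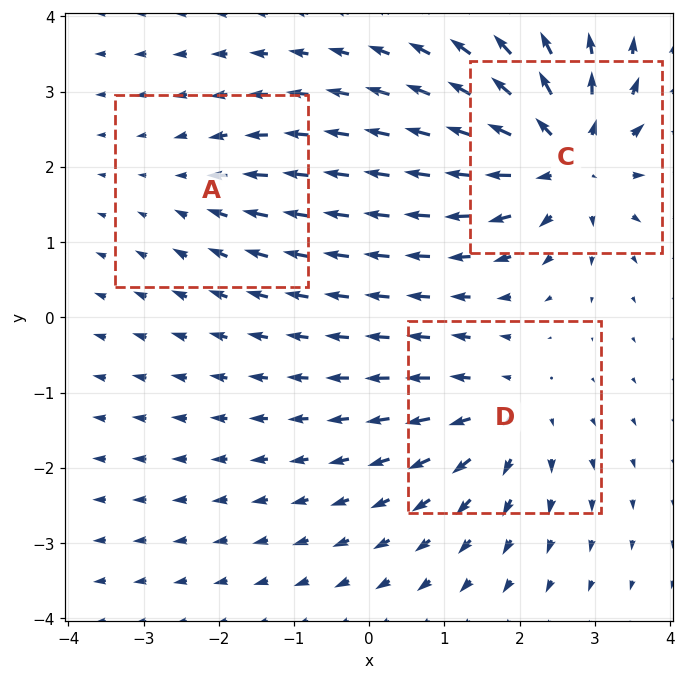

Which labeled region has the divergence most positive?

C

Divergence at each region's feature centre — A: about -2, C: about +6, D: about +3. Region C is most positive.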